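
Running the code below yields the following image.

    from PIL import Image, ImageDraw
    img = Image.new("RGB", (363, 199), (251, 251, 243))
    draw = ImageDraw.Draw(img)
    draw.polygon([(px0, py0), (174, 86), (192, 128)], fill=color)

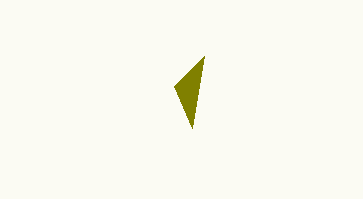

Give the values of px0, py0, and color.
px0 = 204; py0 = 56; color = 'olive'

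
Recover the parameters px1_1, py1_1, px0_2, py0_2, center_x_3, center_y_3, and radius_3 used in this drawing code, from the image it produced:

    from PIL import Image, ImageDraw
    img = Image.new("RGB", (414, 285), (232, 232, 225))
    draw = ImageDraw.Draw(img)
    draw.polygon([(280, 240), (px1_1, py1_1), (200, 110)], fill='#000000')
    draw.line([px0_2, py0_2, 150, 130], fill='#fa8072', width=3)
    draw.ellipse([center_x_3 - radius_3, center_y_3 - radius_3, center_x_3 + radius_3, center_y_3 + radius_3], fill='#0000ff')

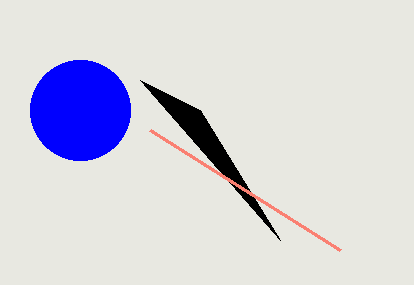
px1_1 = 140; py1_1 = 80; px0_2 = 340; py0_2 = 250; center_x_3 = 80; center_y_3 = 110; radius_3 = 50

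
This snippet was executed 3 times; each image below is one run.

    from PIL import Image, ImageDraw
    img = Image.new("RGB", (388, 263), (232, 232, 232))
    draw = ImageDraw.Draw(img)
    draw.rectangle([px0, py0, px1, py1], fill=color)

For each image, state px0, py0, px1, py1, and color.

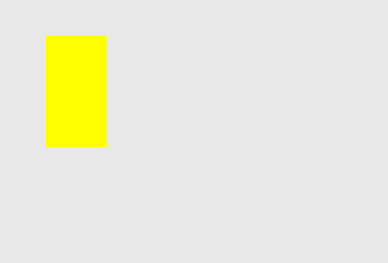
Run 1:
px0 = 46; py0 = 36; px1 = 106; py1 = 146; color = 'yellow'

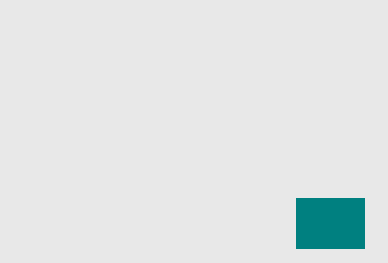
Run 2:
px0 = 296; py0 = 198; px1 = 364; py1 = 248; color = 'teal'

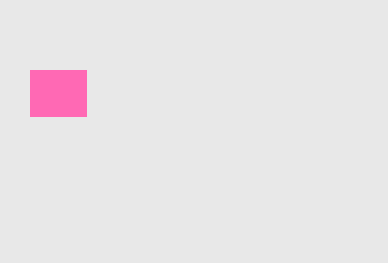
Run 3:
px0 = 30
py0 = 70
px1 = 86
py1 = 116
color = 'hotpink'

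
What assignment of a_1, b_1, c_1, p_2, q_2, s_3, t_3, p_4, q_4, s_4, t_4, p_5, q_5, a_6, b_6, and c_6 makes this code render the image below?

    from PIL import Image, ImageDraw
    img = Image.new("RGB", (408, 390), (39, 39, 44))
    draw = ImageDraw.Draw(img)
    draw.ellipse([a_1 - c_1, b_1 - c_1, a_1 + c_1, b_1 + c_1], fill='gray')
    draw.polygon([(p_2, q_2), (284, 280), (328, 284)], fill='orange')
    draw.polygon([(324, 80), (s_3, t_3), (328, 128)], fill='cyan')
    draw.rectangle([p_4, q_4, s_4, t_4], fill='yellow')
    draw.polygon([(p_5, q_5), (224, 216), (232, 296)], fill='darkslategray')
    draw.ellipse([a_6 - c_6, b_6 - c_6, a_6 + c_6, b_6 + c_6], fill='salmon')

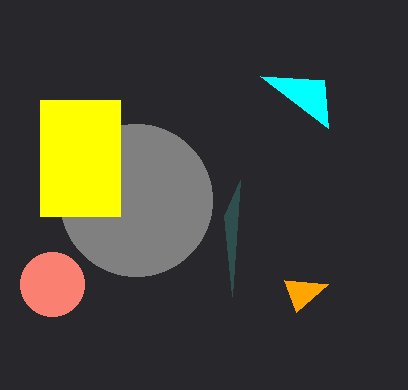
a_1 = 136; b_1 = 200; c_1 = 76; p_2 = 296; q_2 = 312; s_3 = 260; t_3 = 76; p_4 = 40; q_4 = 100; s_4 = 120; t_4 = 216; p_5 = 240; q_5 = 180; a_6 = 52; b_6 = 284; c_6 = 32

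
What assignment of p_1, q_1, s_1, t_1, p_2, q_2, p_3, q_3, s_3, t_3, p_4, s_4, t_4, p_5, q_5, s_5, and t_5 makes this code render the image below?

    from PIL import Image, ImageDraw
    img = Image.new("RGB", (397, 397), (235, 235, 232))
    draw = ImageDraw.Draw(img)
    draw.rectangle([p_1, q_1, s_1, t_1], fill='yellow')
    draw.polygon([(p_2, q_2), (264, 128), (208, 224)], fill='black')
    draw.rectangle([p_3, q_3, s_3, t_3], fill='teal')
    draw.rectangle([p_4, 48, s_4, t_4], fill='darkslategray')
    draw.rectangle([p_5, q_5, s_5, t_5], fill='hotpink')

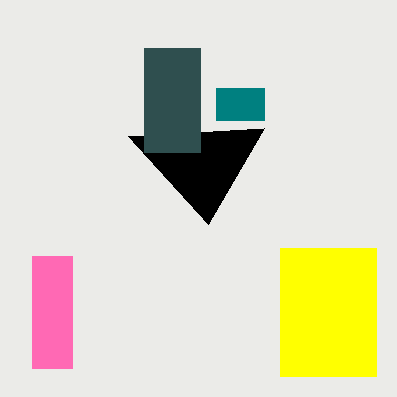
p_1 = 280
q_1 = 248
s_1 = 376
t_1 = 376
p_2 = 128
q_2 = 136
p_3 = 216
q_3 = 88
s_3 = 264
t_3 = 120
p_4 = 144
s_4 = 200
t_4 = 152
p_5 = 32
q_5 = 256
s_5 = 72
t_5 = 368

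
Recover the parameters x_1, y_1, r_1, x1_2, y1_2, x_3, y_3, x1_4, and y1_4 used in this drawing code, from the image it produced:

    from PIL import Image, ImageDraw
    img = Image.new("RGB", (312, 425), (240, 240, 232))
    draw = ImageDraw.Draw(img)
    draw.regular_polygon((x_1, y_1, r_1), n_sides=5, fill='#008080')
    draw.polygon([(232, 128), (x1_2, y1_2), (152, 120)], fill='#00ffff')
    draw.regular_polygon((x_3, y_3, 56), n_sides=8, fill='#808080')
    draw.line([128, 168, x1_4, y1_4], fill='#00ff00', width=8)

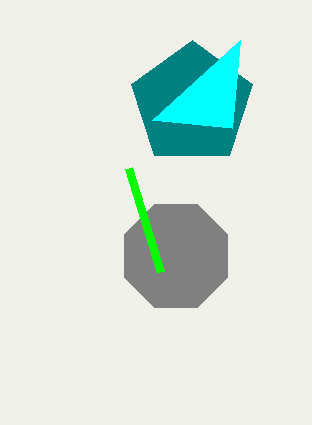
x_1 = 192; y_1 = 104; r_1 = 64; x1_2 = 240; y1_2 = 40; x_3 = 176; y_3 = 256; x1_4 = 160; y1_4 = 272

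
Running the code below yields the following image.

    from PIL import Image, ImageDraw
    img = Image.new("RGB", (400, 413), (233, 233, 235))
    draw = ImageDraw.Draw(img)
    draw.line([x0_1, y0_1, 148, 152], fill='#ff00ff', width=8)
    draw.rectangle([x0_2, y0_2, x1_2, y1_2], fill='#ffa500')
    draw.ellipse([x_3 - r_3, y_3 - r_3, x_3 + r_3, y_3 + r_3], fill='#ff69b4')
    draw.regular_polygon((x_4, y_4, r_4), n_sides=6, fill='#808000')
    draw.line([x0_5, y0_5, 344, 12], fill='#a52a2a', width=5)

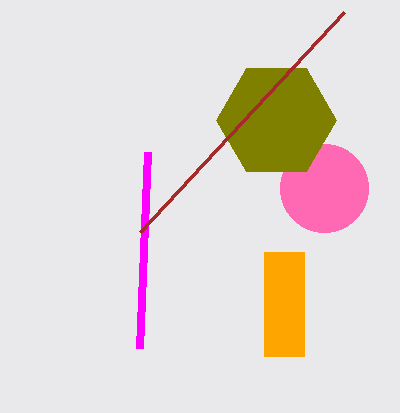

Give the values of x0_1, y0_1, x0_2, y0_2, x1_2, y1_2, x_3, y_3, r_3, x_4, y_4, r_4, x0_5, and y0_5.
x0_1 = 140, y0_1 = 348, x0_2 = 264, y0_2 = 252, x1_2 = 304, y1_2 = 356, x_3 = 324, y_3 = 188, r_3 = 44, x_4 = 276, y_4 = 120, r_4 = 60, x0_5 = 140, y0_5 = 232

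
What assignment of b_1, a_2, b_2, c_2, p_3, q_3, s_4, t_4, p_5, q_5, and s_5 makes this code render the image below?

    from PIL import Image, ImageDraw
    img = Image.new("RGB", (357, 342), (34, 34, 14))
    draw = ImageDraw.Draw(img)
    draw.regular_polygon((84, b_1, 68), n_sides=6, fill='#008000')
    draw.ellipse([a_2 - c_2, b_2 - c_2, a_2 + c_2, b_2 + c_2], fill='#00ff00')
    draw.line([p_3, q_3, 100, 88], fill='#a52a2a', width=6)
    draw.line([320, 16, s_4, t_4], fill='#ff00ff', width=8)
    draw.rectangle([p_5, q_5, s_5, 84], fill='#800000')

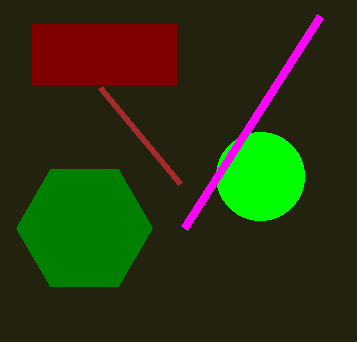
b_1 = 228; a_2 = 260; b_2 = 176; c_2 = 44; p_3 = 180; q_3 = 184; s_4 = 184; t_4 = 228; p_5 = 32; q_5 = 24; s_5 = 176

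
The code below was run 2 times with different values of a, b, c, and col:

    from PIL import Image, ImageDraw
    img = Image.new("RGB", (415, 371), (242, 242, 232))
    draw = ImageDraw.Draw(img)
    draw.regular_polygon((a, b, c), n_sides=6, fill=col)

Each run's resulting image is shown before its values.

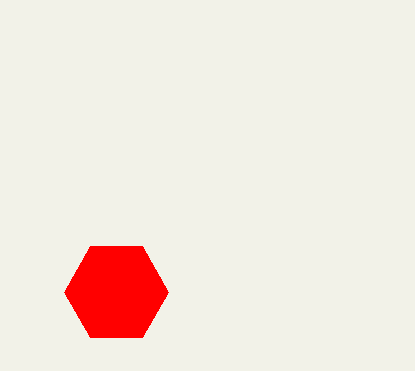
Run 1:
a = 116; b = 292; c = 52; col = 'red'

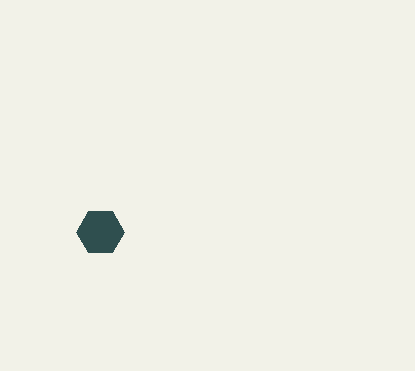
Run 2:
a = 100; b = 232; c = 24; col = 'darkslategray'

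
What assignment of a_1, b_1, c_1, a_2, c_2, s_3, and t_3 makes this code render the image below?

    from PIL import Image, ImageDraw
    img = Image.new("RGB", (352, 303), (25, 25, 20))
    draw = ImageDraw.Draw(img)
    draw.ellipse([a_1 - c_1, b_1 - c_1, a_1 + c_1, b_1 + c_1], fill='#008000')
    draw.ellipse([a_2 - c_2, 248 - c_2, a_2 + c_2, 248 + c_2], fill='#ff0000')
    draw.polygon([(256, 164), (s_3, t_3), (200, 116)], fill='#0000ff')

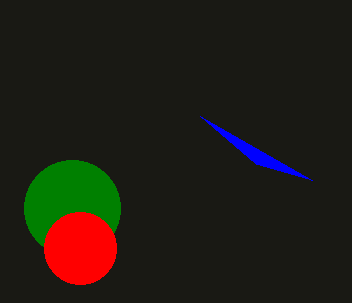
a_1 = 72, b_1 = 208, c_1 = 48, a_2 = 80, c_2 = 36, s_3 = 312, t_3 = 180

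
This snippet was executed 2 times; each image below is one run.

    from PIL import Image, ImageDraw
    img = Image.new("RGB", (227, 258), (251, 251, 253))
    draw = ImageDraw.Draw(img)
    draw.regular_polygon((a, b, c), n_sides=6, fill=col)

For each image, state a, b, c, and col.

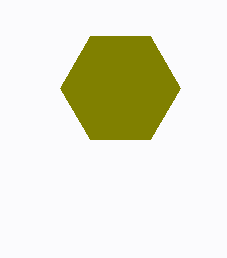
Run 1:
a = 120; b = 88; c = 60; col = 'olive'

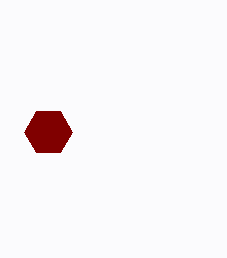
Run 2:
a = 48, b = 132, c = 24, col = 'maroon'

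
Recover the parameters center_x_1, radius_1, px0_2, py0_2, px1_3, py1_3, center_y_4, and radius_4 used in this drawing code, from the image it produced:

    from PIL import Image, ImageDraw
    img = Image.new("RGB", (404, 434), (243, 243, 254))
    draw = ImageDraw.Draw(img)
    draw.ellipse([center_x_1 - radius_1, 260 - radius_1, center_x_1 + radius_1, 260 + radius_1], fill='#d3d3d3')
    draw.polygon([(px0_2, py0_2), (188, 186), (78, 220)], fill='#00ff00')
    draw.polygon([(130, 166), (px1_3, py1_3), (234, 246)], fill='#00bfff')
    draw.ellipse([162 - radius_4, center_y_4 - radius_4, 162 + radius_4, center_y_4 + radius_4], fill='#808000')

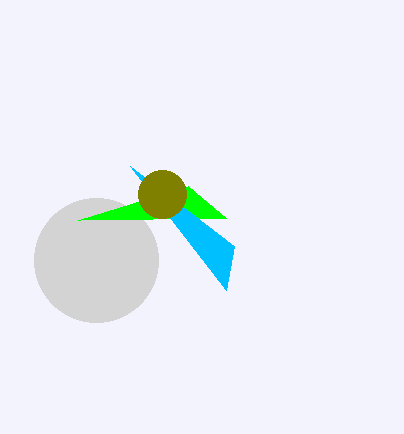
center_x_1 = 96
radius_1 = 62
px0_2 = 226
py0_2 = 218
px1_3 = 226
py1_3 = 290
center_y_4 = 194
radius_4 = 24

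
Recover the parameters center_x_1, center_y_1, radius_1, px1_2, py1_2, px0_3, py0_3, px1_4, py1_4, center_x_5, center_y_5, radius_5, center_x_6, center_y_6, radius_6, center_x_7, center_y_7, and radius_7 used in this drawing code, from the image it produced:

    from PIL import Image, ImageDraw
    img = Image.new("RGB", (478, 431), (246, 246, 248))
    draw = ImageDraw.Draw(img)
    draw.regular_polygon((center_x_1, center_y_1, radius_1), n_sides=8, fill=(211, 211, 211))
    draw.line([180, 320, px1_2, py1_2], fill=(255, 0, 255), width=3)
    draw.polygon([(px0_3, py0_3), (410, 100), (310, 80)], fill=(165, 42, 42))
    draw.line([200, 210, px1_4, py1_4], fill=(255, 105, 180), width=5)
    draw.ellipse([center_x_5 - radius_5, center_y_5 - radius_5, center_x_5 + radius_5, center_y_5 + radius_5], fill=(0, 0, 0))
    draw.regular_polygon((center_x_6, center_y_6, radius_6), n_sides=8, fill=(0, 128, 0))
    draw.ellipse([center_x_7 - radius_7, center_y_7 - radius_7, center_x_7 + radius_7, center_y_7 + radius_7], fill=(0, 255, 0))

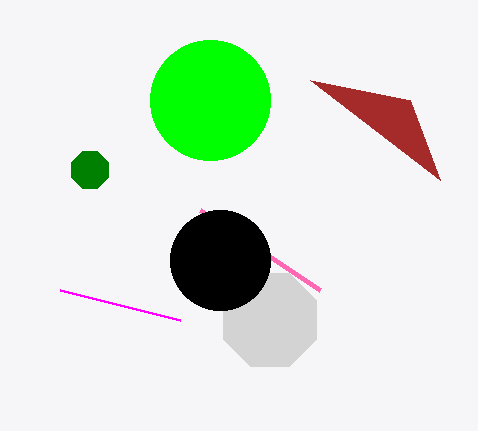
center_x_1 = 270; center_y_1 = 320; radius_1 = 50; px1_2 = 60; py1_2 = 290; px0_3 = 440; py0_3 = 180; px1_4 = 320; py1_4 = 290; center_x_5 = 220; center_y_5 = 260; radius_5 = 50; center_x_6 = 90; center_y_6 = 170; radius_6 = 20; center_x_7 = 210; center_y_7 = 100; radius_7 = 60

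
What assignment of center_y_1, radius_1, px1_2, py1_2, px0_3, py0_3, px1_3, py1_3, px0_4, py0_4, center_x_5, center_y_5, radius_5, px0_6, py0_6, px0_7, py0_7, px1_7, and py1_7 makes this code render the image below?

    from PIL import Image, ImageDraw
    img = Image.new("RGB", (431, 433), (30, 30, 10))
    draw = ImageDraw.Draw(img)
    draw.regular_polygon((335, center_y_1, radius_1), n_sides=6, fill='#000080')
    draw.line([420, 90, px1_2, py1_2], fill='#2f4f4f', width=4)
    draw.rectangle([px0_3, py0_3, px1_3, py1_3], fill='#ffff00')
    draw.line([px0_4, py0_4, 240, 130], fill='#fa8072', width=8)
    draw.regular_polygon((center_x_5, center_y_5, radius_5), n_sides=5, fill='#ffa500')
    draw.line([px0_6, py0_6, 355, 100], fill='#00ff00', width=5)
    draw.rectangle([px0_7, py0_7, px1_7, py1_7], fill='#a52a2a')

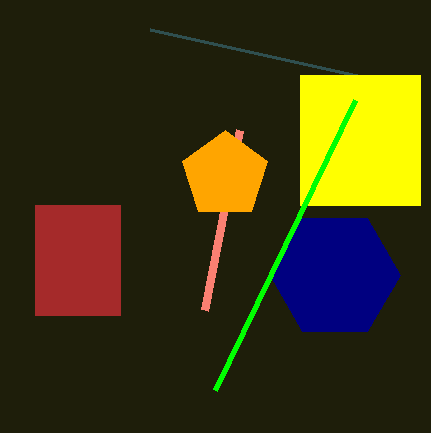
center_y_1 = 275; radius_1 = 65; px1_2 = 150; py1_2 = 30; px0_3 = 300; py0_3 = 75; px1_3 = 420; py1_3 = 205; px0_4 = 205; py0_4 = 310; center_x_5 = 225; center_y_5 = 175; radius_5 = 45; px0_6 = 215; py0_6 = 390; px0_7 = 35; py0_7 = 205; px1_7 = 120; py1_7 = 315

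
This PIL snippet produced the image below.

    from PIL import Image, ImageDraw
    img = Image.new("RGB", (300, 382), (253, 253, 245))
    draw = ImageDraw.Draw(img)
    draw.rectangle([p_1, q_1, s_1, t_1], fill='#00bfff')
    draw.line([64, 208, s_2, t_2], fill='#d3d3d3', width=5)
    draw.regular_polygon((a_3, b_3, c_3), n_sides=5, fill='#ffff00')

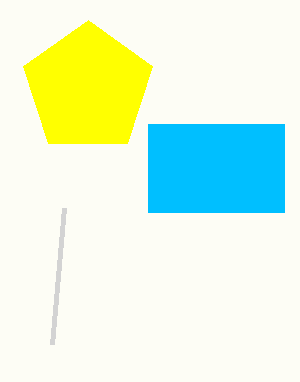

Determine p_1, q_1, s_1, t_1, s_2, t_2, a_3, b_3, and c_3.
p_1 = 148; q_1 = 124; s_1 = 284; t_1 = 212; s_2 = 52; t_2 = 344; a_3 = 88; b_3 = 88; c_3 = 68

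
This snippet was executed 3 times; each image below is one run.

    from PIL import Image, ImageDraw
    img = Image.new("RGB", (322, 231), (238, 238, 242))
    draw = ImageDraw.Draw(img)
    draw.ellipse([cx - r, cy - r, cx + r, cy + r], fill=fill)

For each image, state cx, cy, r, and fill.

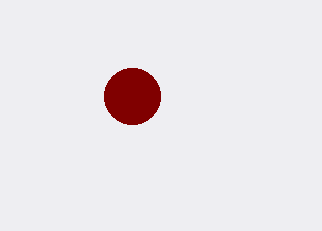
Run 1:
cx = 132; cy = 96; r = 28; fill = 'maroon'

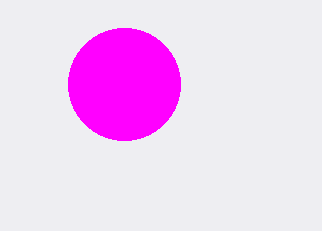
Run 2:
cx = 124
cy = 84
r = 56
fill = 'magenta'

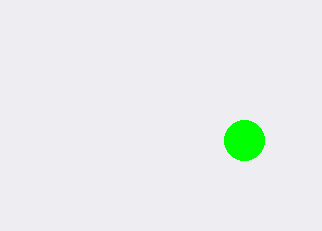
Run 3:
cx = 244, cy = 140, r = 20, fill = 'lime'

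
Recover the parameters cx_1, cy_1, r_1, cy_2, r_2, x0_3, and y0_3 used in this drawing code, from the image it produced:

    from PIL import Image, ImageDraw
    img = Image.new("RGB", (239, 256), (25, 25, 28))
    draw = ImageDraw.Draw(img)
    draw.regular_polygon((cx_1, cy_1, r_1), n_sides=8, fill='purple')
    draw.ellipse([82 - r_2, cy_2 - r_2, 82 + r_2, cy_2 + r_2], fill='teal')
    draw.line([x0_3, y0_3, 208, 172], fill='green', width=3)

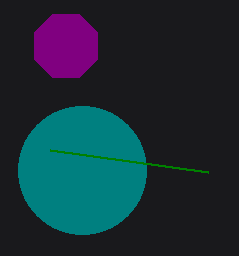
cx_1 = 66; cy_1 = 46; r_1 = 34; cy_2 = 170; r_2 = 64; x0_3 = 50; y0_3 = 150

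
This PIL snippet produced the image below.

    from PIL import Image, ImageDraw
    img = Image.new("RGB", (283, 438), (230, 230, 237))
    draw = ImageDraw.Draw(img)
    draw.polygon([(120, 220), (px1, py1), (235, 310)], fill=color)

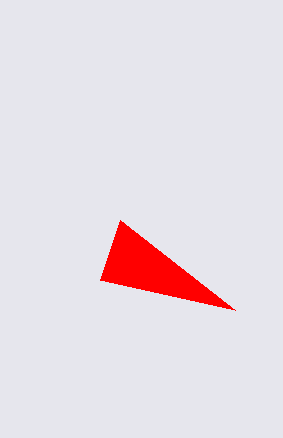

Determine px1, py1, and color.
px1 = 100; py1 = 280; color = 'red'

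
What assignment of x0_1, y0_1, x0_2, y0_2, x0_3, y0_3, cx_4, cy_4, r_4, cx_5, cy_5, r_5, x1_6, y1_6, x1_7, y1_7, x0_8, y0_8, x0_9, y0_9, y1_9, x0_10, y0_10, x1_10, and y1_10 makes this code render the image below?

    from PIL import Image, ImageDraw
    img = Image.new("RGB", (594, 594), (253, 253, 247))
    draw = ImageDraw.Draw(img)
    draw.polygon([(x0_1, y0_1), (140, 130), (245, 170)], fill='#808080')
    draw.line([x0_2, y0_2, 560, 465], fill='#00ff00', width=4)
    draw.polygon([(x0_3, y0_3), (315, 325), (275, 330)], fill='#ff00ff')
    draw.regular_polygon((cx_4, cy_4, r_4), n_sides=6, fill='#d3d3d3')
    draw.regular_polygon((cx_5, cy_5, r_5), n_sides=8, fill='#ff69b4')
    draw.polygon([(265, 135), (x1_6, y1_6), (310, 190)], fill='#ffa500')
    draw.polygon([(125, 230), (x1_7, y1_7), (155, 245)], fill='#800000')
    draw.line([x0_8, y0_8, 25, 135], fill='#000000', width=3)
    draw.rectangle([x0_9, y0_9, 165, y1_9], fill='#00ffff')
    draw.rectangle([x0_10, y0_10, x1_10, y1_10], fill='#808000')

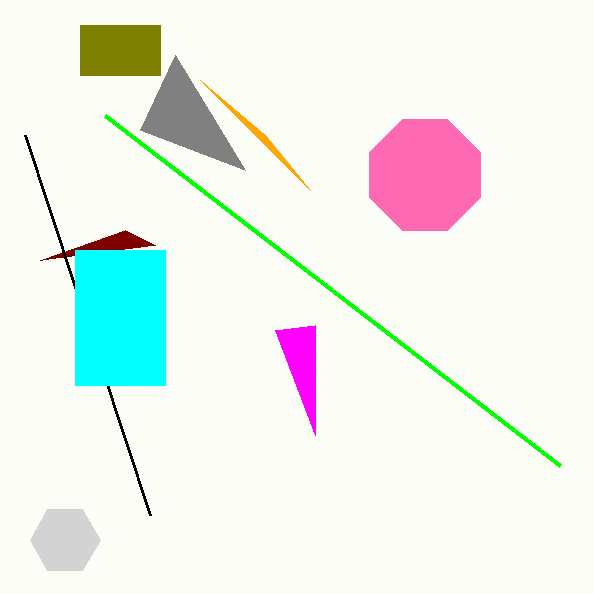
x0_1 = 175, y0_1 = 55, x0_2 = 105, y0_2 = 115, x0_3 = 315, y0_3 = 435, cx_4 = 65, cy_4 = 540, r_4 = 35, cx_5 = 425, cy_5 = 175, r_5 = 60, x1_6 = 200, y1_6 = 80, x1_7 = 40, y1_7 = 260, x0_8 = 150, y0_8 = 515, x0_9 = 75, y0_9 = 250, y1_9 = 385, x0_10 = 80, y0_10 = 25, x1_10 = 160, y1_10 = 75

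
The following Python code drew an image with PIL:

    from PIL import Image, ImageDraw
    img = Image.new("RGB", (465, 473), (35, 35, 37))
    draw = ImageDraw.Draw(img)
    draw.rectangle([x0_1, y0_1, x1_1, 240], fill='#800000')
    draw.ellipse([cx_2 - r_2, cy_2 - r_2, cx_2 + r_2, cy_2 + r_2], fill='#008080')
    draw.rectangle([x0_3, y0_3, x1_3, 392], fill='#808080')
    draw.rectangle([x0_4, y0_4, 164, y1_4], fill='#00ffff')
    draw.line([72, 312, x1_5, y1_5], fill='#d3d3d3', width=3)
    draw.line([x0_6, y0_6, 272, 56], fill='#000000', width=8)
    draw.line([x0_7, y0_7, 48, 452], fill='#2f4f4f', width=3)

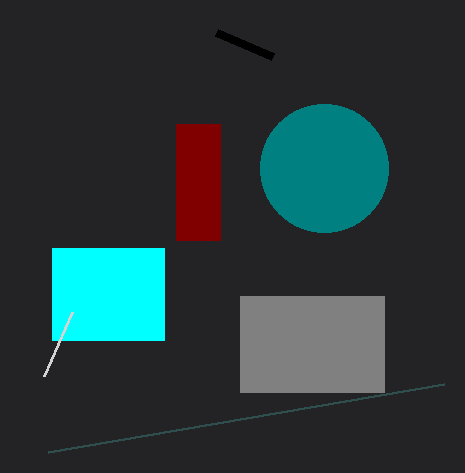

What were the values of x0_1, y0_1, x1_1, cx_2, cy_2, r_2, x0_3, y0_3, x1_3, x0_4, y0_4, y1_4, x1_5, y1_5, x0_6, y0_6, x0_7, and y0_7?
x0_1 = 176; y0_1 = 124; x1_1 = 220; cx_2 = 324; cy_2 = 168; r_2 = 64; x0_3 = 240; y0_3 = 296; x1_3 = 384; x0_4 = 52; y0_4 = 248; y1_4 = 340; x1_5 = 44; y1_5 = 376; x0_6 = 216; y0_6 = 32; x0_7 = 444; y0_7 = 384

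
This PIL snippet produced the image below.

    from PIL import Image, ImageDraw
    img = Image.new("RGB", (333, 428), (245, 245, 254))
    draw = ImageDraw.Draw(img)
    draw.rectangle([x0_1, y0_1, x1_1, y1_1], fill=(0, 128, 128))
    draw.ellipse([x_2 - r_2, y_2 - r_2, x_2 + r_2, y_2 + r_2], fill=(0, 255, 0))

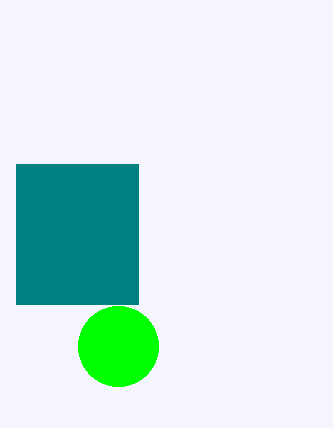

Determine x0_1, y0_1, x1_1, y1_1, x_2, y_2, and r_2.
x0_1 = 16, y0_1 = 164, x1_1 = 138, y1_1 = 304, x_2 = 118, y_2 = 346, r_2 = 40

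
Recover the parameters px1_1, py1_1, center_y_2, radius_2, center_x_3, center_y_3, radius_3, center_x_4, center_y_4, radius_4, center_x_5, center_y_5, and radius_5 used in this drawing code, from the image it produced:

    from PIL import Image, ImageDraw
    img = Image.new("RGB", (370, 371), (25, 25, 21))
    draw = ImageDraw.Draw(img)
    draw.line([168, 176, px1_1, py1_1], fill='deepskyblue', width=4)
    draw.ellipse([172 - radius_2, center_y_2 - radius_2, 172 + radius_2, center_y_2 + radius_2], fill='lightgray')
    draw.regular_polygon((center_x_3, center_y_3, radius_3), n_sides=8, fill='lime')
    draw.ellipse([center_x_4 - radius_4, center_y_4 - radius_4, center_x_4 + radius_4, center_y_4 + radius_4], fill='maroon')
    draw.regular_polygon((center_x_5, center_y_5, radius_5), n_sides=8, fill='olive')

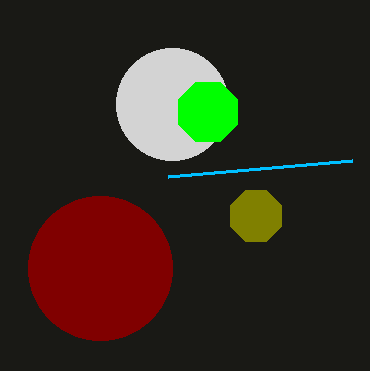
px1_1 = 352, py1_1 = 160, center_y_2 = 104, radius_2 = 56, center_x_3 = 208, center_y_3 = 112, radius_3 = 32, center_x_4 = 100, center_y_4 = 268, radius_4 = 72, center_x_5 = 256, center_y_5 = 216, radius_5 = 28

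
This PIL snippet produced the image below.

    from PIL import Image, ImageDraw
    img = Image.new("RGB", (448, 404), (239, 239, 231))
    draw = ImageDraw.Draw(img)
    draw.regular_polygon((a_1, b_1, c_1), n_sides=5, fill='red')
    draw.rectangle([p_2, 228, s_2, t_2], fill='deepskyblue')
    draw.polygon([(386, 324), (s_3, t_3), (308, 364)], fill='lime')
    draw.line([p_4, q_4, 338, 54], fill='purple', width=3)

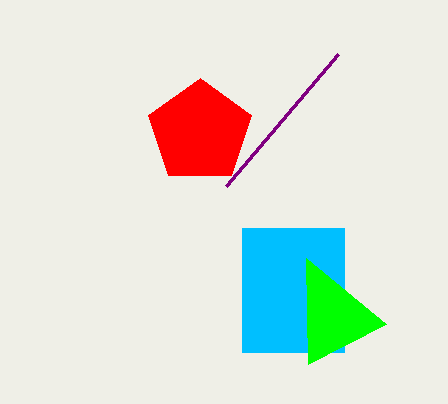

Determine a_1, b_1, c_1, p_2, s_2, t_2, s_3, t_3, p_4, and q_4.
a_1 = 200; b_1 = 132; c_1 = 54; p_2 = 242; s_2 = 344; t_2 = 352; s_3 = 306; t_3 = 258; p_4 = 226; q_4 = 186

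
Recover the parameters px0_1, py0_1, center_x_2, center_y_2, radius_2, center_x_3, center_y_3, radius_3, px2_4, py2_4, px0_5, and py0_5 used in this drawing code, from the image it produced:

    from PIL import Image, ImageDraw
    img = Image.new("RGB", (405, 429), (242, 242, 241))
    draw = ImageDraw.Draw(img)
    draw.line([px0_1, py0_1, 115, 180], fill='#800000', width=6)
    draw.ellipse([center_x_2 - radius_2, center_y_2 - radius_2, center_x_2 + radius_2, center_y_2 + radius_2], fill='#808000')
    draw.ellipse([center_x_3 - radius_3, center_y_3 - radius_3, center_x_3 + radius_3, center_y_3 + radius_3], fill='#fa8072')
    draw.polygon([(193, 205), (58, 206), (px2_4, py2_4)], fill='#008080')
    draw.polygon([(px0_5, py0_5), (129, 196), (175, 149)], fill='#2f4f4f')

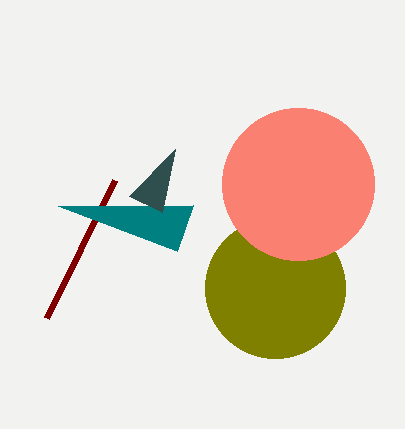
px0_1 = 47; py0_1 = 318; center_x_2 = 275; center_y_2 = 288; radius_2 = 70; center_x_3 = 298; center_y_3 = 184; radius_3 = 76; px2_4 = 177; py2_4 = 251; px0_5 = 162; py0_5 = 212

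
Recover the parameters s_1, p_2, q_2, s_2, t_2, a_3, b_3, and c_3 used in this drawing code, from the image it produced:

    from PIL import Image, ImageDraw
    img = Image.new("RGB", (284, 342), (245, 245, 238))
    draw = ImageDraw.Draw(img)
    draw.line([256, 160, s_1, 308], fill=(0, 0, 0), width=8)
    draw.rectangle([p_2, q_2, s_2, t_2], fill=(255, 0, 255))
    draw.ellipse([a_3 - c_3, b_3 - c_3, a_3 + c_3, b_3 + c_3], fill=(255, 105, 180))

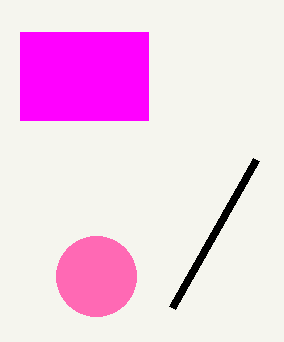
s_1 = 172
p_2 = 20
q_2 = 32
s_2 = 148
t_2 = 120
a_3 = 96
b_3 = 276
c_3 = 40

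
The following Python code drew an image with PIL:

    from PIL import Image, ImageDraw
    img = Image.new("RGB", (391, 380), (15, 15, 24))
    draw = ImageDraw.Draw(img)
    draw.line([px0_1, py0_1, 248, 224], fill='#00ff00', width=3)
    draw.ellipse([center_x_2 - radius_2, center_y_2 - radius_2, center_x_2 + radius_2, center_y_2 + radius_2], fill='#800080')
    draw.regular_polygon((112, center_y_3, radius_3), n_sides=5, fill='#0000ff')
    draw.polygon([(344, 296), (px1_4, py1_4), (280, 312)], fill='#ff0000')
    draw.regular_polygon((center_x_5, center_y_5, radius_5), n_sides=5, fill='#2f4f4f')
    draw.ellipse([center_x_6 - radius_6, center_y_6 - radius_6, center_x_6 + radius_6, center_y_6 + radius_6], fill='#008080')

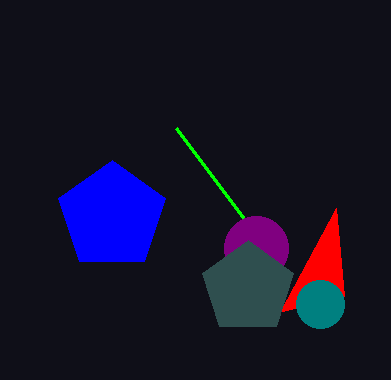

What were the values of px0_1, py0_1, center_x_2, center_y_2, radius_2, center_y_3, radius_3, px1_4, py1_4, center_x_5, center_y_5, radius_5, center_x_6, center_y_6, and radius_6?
px0_1 = 176, py0_1 = 128, center_x_2 = 256, center_y_2 = 248, radius_2 = 32, center_y_3 = 216, radius_3 = 56, px1_4 = 336, py1_4 = 208, center_x_5 = 248, center_y_5 = 288, radius_5 = 48, center_x_6 = 320, center_y_6 = 304, radius_6 = 24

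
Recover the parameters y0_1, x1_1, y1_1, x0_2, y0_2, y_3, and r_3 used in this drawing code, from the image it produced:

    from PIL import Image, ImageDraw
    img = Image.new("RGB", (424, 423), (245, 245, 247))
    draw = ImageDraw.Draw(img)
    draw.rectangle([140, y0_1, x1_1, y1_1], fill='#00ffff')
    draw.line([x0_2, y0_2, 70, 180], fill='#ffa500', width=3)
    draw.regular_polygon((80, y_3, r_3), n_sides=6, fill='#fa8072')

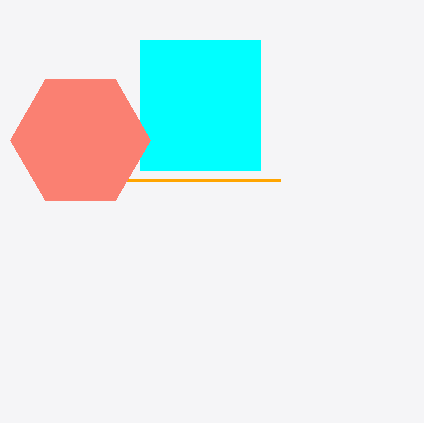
y0_1 = 40, x1_1 = 260, y1_1 = 170, x0_2 = 280, y0_2 = 180, y_3 = 140, r_3 = 70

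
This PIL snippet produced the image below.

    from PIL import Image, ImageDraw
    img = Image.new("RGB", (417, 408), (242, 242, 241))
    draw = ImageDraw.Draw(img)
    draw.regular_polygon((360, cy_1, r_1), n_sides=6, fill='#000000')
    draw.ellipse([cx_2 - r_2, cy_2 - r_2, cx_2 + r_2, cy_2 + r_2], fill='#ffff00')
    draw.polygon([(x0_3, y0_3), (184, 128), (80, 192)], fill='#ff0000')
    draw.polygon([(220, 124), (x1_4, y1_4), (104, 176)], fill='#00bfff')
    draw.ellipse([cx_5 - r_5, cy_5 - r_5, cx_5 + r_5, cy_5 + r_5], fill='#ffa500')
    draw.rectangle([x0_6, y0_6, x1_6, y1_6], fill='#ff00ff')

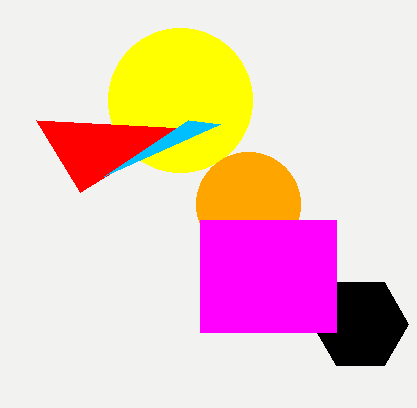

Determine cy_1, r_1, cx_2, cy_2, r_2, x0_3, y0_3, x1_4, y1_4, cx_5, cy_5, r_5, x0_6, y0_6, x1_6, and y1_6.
cy_1 = 324; r_1 = 48; cx_2 = 180; cy_2 = 100; r_2 = 72; x0_3 = 36; y0_3 = 120; x1_4 = 188; y1_4 = 120; cx_5 = 248; cy_5 = 204; r_5 = 52; x0_6 = 200; y0_6 = 220; x1_6 = 336; y1_6 = 332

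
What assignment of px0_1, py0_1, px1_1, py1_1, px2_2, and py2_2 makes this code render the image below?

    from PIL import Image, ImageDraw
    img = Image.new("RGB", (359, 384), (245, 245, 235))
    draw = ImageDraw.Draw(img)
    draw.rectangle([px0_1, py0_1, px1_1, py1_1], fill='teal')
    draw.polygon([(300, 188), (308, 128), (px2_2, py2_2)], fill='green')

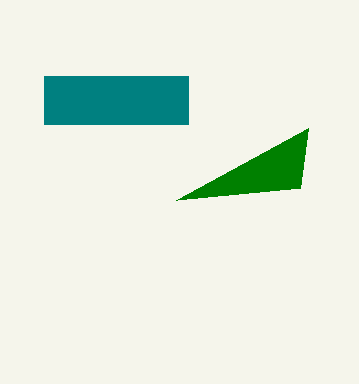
px0_1 = 44
py0_1 = 76
px1_1 = 188
py1_1 = 124
px2_2 = 176
py2_2 = 200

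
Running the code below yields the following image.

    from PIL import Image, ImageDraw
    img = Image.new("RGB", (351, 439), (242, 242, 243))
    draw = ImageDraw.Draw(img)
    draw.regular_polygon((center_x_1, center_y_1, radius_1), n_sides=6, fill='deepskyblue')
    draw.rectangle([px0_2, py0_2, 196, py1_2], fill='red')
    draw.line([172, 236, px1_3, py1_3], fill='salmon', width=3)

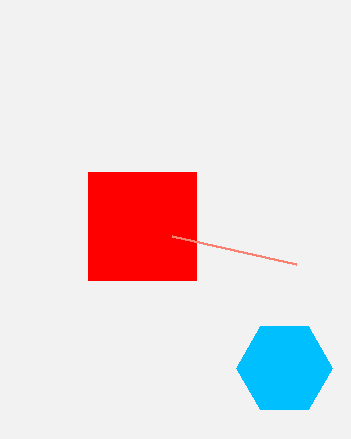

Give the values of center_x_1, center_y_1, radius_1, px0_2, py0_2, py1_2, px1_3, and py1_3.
center_x_1 = 284
center_y_1 = 368
radius_1 = 48
px0_2 = 88
py0_2 = 172
py1_2 = 280
px1_3 = 296
py1_3 = 264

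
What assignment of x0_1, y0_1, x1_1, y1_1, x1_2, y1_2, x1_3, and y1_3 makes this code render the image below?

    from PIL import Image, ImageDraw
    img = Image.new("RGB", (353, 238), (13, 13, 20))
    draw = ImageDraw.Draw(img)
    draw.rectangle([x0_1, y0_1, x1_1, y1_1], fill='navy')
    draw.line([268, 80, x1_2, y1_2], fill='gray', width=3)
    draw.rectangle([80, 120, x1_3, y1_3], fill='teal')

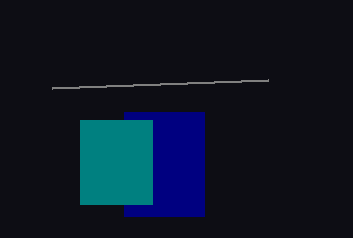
x0_1 = 124, y0_1 = 112, x1_1 = 204, y1_1 = 216, x1_2 = 52, y1_2 = 88, x1_3 = 152, y1_3 = 204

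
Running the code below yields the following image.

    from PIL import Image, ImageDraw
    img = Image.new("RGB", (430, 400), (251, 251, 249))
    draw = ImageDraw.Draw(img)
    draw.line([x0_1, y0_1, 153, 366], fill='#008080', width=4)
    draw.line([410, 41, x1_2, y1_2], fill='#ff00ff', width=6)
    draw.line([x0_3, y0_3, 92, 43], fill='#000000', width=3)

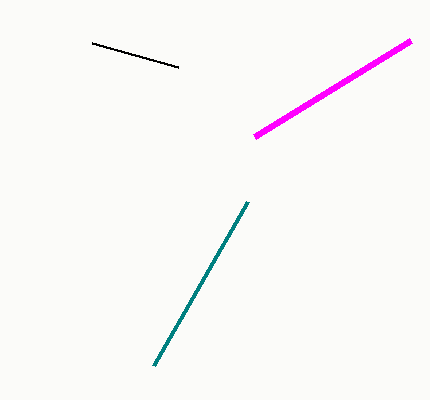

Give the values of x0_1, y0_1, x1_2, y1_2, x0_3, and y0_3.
x0_1 = 247
y0_1 = 202
x1_2 = 254
y1_2 = 137
x0_3 = 178
y0_3 = 67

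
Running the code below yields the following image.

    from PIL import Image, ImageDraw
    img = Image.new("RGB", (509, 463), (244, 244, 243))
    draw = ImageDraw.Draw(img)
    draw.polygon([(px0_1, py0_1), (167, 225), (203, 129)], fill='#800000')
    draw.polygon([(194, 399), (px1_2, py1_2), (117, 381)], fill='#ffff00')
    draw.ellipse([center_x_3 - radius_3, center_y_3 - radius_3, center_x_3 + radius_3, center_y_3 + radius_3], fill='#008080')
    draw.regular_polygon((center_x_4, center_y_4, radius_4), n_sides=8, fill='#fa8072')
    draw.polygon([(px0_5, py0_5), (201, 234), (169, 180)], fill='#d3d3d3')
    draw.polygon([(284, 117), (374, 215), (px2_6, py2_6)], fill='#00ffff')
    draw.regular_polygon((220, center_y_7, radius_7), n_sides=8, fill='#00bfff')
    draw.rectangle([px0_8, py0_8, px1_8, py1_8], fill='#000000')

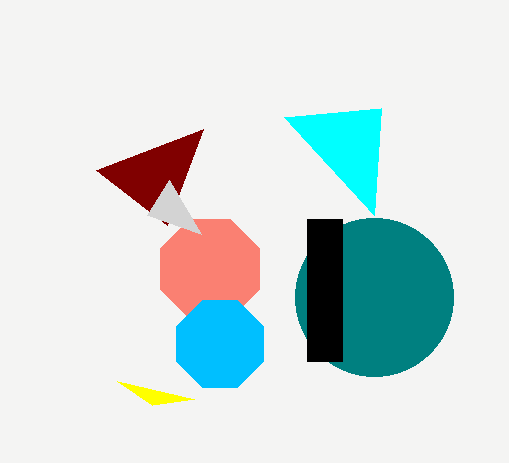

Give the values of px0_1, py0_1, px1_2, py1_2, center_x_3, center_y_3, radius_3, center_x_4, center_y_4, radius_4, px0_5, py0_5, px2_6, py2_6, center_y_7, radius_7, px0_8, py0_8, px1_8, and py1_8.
px0_1 = 96
py0_1 = 170
px1_2 = 152
py1_2 = 405
center_x_3 = 374
center_y_3 = 297
radius_3 = 79
center_x_4 = 210
center_y_4 = 269
radius_4 = 54
px0_5 = 147
py0_5 = 215
px2_6 = 381
py2_6 = 108
center_y_7 = 344
radius_7 = 47
px0_8 = 307
py0_8 = 219
px1_8 = 342
py1_8 = 361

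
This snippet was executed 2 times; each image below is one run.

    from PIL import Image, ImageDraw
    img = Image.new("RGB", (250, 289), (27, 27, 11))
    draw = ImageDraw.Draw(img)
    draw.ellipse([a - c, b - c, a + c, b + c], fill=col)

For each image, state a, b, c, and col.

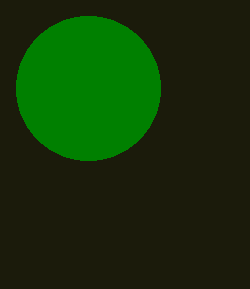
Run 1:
a = 88, b = 88, c = 72, col = 'green'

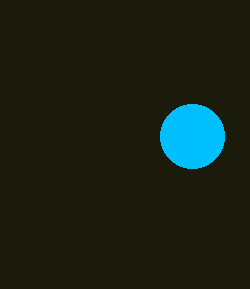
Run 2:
a = 192
b = 136
c = 32
col = 'deepskyblue'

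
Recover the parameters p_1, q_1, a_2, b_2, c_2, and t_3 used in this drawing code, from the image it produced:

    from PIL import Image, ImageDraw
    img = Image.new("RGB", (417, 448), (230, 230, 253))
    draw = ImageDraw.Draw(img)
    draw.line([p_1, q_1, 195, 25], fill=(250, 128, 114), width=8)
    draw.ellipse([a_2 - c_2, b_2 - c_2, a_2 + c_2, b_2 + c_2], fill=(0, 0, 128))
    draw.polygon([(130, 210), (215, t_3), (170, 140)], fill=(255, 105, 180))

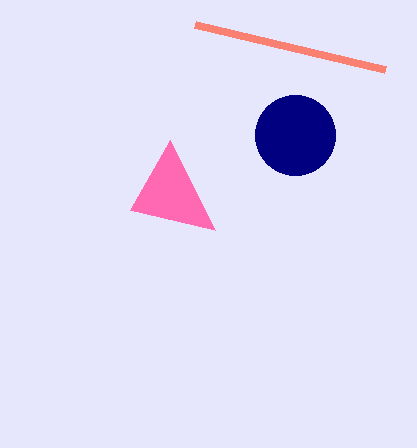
p_1 = 385
q_1 = 70
a_2 = 295
b_2 = 135
c_2 = 40
t_3 = 230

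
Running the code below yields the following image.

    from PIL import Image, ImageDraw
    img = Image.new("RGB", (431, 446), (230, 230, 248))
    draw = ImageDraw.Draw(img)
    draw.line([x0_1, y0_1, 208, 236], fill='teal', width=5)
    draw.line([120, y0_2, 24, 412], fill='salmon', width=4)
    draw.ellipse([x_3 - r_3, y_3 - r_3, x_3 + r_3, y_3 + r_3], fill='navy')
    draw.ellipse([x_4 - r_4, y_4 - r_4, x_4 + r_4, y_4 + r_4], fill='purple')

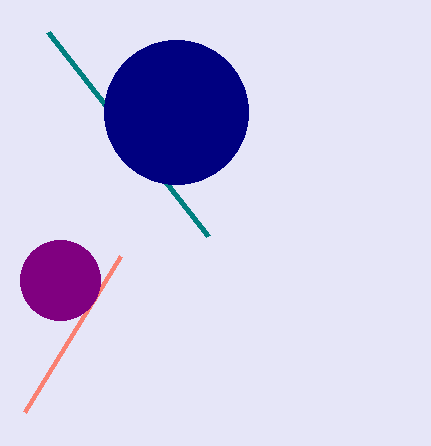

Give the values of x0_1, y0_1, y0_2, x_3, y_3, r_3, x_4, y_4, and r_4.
x0_1 = 48
y0_1 = 32
y0_2 = 256
x_3 = 176
y_3 = 112
r_3 = 72
x_4 = 60
y_4 = 280
r_4 = 40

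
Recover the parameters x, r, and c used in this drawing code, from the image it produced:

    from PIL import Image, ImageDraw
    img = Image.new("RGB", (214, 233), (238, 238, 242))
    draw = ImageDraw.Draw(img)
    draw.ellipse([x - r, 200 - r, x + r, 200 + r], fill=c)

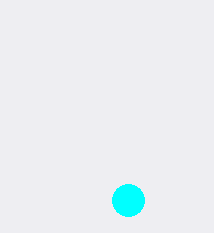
x = 128; r = 16; c = 'cyan'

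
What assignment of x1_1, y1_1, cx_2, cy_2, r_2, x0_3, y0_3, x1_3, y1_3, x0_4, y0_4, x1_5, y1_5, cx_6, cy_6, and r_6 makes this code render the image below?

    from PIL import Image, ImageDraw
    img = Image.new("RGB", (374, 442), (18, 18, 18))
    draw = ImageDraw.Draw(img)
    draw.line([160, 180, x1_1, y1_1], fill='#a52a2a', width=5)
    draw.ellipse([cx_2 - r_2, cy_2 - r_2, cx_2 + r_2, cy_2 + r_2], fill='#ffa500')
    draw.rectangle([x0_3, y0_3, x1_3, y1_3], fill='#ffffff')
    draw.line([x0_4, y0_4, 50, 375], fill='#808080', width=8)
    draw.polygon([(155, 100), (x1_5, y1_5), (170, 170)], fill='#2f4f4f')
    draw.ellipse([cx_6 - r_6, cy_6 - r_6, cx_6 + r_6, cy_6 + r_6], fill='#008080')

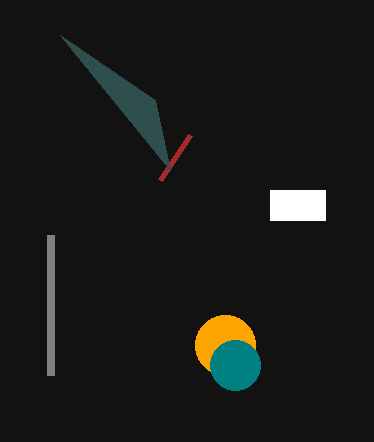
x1_1 = 190; y1_1 = 135; cx_2 = 225; cy_2 = 345; r_2 = 30; x0_3 = 270; y0_3 = 190; x1_3 = 325; y1_3 = 220; x0_4 = 50; y0_4 = 235; x1_5 = 60; y1_5 = 35; cx_6 = 235; cy_6 = 365; r_6 = 25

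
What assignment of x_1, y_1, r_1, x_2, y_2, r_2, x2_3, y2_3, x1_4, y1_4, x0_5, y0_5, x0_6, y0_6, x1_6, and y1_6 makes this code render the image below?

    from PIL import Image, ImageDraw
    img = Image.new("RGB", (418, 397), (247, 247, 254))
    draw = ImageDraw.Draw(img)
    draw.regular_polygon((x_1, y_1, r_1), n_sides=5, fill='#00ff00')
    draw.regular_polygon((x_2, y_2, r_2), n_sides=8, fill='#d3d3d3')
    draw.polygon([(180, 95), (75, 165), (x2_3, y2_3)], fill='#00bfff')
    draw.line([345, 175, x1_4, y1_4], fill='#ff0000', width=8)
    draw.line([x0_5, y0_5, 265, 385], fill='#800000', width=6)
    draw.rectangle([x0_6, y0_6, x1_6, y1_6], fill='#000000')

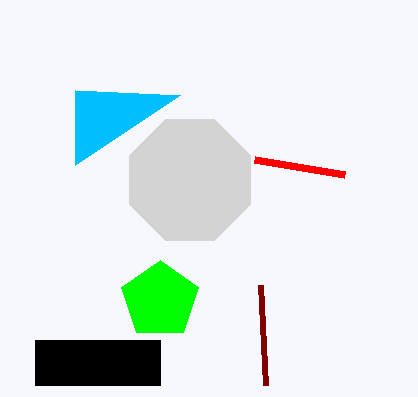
x_1 = 160, y_1 = 300, r_1 = 40, x_2 = 190, y_2 = 180, r_2 = 65, x2_3 = 75, y2_3 = 90, x1_4 = 255, y1_4 = 160, x0_5 = 260, y0_5 = 285, x0_6 = 35, y0_6 = 340, x1_6 = 160, y1_6 = 385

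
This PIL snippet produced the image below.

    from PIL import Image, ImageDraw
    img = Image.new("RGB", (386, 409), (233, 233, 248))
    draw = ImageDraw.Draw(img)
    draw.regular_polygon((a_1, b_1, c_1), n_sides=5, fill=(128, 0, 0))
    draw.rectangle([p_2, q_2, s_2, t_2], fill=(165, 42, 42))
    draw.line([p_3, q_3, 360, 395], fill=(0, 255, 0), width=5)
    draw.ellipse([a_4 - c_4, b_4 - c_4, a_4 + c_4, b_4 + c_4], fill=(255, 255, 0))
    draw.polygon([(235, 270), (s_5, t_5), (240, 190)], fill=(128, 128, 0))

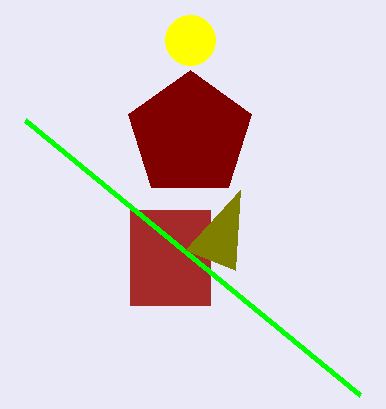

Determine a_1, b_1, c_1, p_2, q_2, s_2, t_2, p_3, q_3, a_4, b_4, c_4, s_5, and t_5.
a_1 = 190, b_1 = 135, c_1 = 65, p_2 = 130, q_2 = 210, s_2 = 210, t_2 = 305, p_3 = 25, q_3 = 120, a_4 = 190, b_4 = 40, c_4 = 25, s_5 = 185, t_5 = 250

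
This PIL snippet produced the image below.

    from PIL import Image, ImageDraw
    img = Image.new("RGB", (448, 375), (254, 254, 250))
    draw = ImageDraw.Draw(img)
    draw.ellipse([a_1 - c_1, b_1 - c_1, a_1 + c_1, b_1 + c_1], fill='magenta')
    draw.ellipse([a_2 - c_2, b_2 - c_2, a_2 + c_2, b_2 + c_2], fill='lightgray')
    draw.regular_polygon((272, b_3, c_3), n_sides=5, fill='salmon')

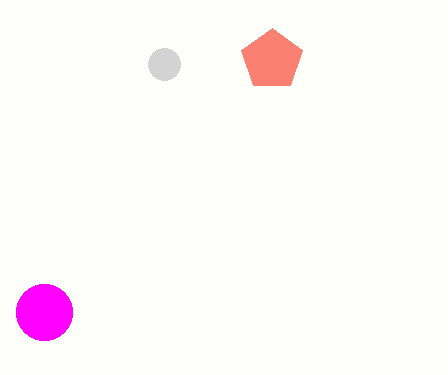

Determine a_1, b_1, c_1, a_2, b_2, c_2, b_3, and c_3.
a_1 = 44, b_1 = 312, c_1 = 28, a_2 = 164, b_2 = 64, c_2 = 16, b_3 = 60, c_3 = 32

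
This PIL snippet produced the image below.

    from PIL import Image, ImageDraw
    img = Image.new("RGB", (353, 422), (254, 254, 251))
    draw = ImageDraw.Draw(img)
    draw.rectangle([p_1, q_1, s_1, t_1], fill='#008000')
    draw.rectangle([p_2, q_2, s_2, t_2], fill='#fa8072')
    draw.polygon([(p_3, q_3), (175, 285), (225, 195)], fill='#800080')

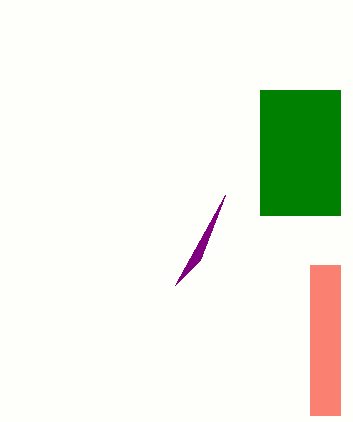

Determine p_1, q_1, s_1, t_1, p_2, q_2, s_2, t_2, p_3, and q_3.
p_1 = 260
q_1 = 90
s_1 = 340
t_1 = 215
p_2 = 310
q_2 = 265
s_2 = 340
t_2 = 415
p_3 = 200
q_3 = 260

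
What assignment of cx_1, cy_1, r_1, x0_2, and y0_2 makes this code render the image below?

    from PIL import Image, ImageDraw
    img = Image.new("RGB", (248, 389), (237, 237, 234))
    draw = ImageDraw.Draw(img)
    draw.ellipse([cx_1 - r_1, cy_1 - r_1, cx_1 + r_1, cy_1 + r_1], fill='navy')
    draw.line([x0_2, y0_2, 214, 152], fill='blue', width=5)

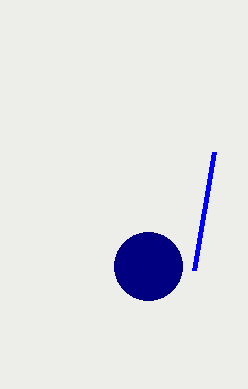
cx_1 = 148; cy_1 = 266; r_1 = 34; x0_2 = 194; y0_2 = 270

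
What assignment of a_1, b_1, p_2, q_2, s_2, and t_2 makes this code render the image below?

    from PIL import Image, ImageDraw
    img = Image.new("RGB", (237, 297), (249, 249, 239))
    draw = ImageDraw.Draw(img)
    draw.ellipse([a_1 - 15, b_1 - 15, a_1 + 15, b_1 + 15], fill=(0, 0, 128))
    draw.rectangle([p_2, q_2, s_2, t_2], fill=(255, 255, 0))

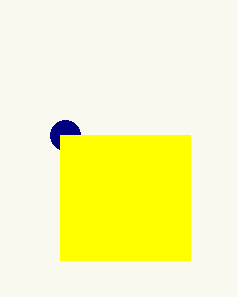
a_1 = 65, b_1 = 135, p_2 = 60, q_2 = 135, s_2 = 190, t_2 = 260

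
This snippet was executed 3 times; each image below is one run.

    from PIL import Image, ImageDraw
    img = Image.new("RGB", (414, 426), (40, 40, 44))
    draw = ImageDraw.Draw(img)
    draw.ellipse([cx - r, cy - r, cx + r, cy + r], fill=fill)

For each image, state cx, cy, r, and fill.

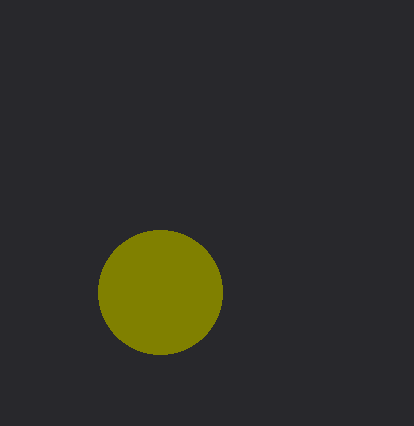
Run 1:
cx = 160; cy = 292; r = 62; fill = 'olive'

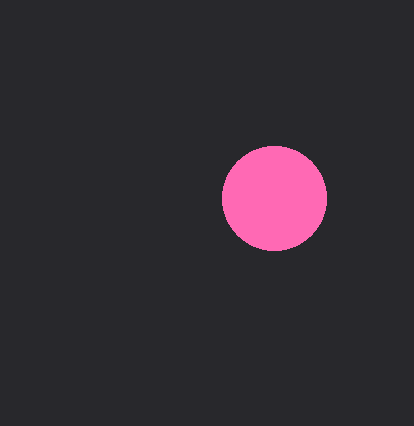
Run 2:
cx = 274, cy = 198, r = 52, fill = 'hotpink'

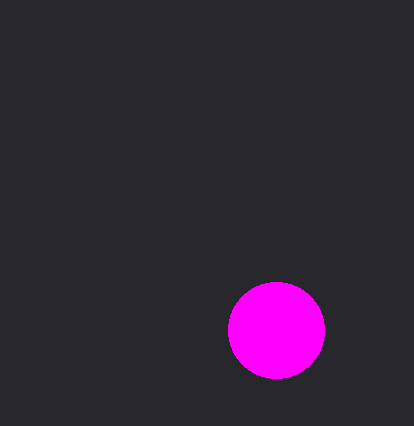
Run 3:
cx = 276
cy = 330
r = 48
fill = 'magenta'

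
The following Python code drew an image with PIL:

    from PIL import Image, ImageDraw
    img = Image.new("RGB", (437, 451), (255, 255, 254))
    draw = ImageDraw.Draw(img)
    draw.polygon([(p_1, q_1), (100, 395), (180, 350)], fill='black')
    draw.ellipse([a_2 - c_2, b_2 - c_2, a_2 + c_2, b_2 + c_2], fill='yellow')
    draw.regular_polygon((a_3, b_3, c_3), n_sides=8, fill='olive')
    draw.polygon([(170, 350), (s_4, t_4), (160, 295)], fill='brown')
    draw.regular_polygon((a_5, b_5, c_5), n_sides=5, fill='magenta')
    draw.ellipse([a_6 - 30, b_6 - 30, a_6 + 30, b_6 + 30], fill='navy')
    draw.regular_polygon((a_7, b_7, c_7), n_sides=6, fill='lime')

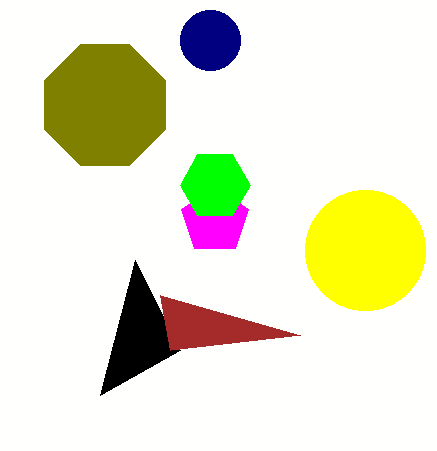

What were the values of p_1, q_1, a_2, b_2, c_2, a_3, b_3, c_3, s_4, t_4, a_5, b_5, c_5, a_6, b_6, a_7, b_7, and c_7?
p_1 = 135, q_1 = 260, a_2 = 365, b_2 = 250, c_2 = 60, a_3 = 105, b_3 = 105, c_3 = 65, s_4 = 300, t_4 = 335, a_5 = 215, b_5 = 220, c_5 = 35, a_6 = 210, b_6 = 40, a_7 = 215, b_7 = 185, c_7 = 35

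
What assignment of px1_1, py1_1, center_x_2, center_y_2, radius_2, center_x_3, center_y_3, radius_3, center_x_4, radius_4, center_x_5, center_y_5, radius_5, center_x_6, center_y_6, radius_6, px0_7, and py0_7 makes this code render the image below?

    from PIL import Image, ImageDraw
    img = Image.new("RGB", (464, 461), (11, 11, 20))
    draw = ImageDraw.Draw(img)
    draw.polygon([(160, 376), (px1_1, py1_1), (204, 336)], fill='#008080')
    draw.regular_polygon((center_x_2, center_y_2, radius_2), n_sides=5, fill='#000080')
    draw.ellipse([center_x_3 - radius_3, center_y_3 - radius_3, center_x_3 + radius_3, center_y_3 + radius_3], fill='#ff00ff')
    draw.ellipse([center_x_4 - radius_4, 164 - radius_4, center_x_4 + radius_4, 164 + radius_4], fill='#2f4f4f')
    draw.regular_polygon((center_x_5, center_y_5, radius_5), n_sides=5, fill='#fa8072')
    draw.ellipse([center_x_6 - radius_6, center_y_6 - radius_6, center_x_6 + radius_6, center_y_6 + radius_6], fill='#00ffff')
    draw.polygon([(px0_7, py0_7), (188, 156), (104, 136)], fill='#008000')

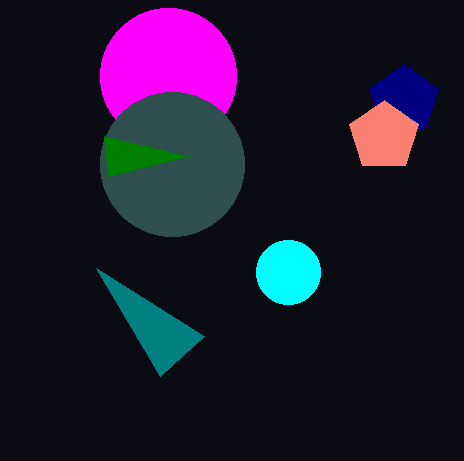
px1_1 = 96; py1_1 = 268; center_x_2 = 404; center_y_2 = 100; radius_2 = 36; center_x_3 = 168; center_y_3 = 76; radius_3 = 68; center_x_4 = 172; radius_4 = 72; center_x_5 = 384; center_y_5 = 136; radius_5 = 36; center_x_6 = 288; center_y_6 = 272; radius_6 = 32; px0_7 = 108; py0_7 = 176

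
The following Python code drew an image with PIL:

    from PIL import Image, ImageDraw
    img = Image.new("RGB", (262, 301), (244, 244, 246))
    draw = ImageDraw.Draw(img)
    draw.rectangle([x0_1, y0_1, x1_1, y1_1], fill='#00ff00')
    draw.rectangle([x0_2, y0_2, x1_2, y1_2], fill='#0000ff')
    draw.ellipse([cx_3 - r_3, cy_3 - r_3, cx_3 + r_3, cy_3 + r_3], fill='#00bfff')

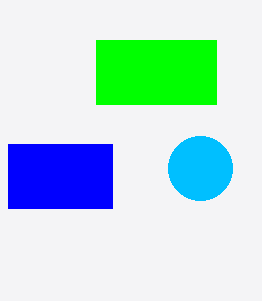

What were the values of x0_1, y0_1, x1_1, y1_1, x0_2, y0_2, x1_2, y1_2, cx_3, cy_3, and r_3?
x0_1 = 96
y0_1 = 40
x1_1 = 216
y1_1 = 104
x0_2 = 8
y0_2 = 144
x1_2 = 112
y1_2 = 208
cx_3 = 200
cy_3 = 168
r_3 = 32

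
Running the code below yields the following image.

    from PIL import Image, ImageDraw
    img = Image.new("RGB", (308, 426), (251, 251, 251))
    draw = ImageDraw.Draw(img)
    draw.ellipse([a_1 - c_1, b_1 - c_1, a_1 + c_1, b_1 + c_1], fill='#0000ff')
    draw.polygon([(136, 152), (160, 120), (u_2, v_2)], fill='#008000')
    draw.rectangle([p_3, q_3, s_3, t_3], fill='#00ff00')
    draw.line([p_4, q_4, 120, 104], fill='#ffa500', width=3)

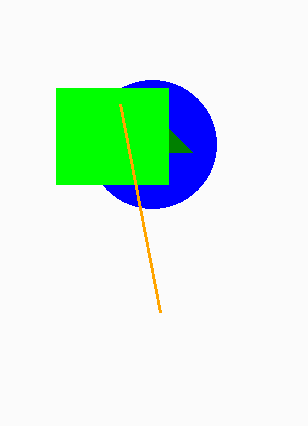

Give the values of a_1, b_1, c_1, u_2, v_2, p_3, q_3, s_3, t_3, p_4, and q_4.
a_1 = 152; b_1 = 144; c_1 = 64; u_2 = 192; v_2 = 152; p_3 = 56; q_3 = 88; s_3 = 168; t_3 = 184; p_4 = 160; q_4 = 312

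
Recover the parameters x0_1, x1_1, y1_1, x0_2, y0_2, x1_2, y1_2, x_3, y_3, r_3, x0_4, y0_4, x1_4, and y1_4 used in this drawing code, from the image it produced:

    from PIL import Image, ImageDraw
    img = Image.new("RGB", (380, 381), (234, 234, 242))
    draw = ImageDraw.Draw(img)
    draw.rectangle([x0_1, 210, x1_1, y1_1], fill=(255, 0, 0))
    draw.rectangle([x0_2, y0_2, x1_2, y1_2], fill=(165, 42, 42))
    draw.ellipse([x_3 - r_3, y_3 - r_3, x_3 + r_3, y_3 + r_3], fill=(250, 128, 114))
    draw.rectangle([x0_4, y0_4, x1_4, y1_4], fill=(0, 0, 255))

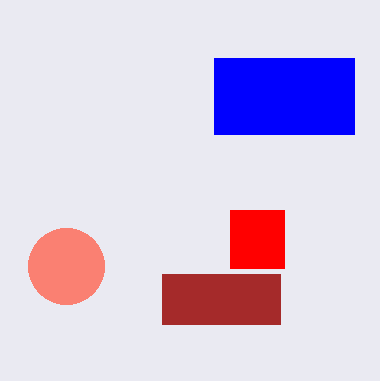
x0_1 = 230; x1_1 = 284; y1_1 = 268; x0_2 = 162; y0_2 = 274; x1_2 = 280; y1_2 = 324; x_3 = 66; y_3 = 266; r_3 = 38; x0_4 = 214; y0_4 = 58; x1_4 = 354; y1_4 = 134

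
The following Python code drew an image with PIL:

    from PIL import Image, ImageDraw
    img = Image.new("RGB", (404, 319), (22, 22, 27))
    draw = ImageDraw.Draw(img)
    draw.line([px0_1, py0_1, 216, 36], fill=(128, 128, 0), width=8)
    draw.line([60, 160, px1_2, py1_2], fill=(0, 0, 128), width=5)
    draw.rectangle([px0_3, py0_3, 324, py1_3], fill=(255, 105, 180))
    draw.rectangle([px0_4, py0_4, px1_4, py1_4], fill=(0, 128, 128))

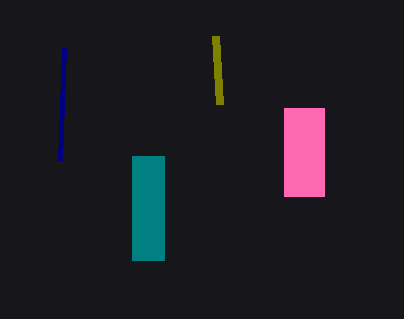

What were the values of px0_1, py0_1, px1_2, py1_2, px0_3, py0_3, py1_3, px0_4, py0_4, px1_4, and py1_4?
px0_1 = 220; py0_1 = 104; px1_2 = 64; py1_2 = 48; px0_3 = 284; py0_3 = 108; py1_3 = 196; px0_4 = 132; py0_4 = 156; px1_4 = 164; py1_4 = 260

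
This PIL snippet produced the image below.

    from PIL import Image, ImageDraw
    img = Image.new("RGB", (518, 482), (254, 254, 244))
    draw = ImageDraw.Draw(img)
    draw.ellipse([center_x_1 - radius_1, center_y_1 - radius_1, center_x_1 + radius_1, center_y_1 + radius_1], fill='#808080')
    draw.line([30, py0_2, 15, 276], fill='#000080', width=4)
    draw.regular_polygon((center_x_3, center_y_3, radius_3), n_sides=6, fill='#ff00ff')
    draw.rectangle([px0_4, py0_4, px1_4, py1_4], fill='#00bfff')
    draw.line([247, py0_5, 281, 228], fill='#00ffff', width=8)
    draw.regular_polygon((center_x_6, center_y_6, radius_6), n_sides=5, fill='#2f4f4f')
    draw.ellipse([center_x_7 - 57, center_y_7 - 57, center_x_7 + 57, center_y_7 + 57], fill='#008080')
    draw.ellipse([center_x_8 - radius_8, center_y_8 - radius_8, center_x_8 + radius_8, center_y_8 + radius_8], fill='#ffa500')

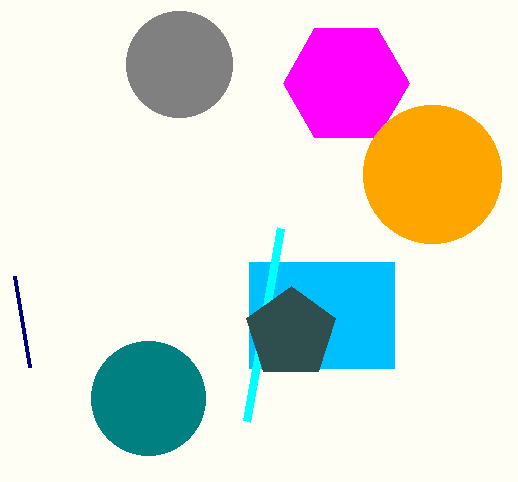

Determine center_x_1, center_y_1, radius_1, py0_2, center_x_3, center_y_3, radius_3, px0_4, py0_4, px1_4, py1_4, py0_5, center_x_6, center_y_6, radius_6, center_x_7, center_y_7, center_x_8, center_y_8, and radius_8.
center_x_1 = 179
center_y_1 = 64
radius_1 = 53
py0_2 = 367
center_x_3 = 346
center_y_3 = 83
radius_3 = 63
px0_4 = 249
py0_4 = 262
px1_4 = 394
py1_4 = 368
py0_5 = 421
center_x_6 = 291
center_y_6 = 333
radius_6 = 47
center_x_7 = 148
center_y_7 = 398
center_x_8 = 432
center_y_8 = 174
radius_8 = 69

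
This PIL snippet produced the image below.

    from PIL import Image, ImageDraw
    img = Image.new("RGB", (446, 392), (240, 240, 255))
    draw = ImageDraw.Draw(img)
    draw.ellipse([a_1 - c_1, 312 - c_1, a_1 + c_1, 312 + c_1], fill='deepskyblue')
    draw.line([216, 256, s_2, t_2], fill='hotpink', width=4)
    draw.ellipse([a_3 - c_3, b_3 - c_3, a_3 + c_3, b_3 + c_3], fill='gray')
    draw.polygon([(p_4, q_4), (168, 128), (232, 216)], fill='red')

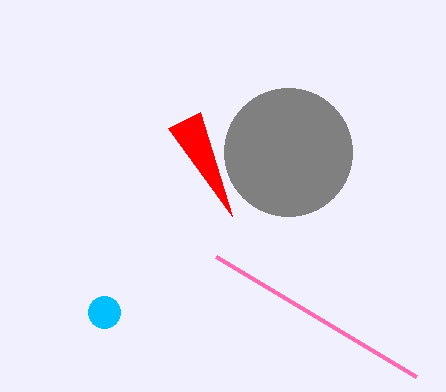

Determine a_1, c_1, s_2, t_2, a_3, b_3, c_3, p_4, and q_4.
a_1 = 104
c_1 = 16
s_2 = 416
t_2 = 376
a_3 = 288
b_3 = 152
c_3 = 64
p_4 = 200
q_4 = 112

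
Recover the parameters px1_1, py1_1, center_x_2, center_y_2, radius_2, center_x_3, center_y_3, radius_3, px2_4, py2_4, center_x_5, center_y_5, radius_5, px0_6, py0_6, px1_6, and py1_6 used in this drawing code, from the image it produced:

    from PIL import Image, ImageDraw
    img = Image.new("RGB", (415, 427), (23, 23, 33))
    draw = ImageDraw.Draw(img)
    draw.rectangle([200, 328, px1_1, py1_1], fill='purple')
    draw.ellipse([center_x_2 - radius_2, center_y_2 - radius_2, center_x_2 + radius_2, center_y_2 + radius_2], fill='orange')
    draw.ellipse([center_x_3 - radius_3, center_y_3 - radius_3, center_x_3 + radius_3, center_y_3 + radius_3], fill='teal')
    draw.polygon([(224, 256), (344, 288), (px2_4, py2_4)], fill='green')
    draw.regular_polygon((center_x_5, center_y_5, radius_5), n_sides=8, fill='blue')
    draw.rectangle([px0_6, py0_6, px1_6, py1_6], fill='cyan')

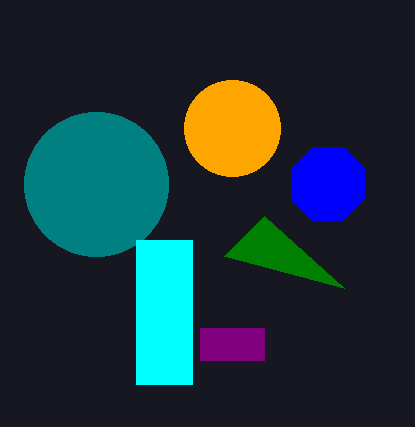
px1_1 = 264; py1_1 = 360; center_x_2 = 232; center_y_2 = 128; radius_2 = 48; center_x_3 = 96; center_y_3 = 184; radius_3 = 72; px2_4 = 264; py2_4 = 216; center_x_5 = 328; center_y_5 = 184; radius_5 = 40; px0_6 = 136; py0_6 = 240; px1_6 = 192; py1_6 = 384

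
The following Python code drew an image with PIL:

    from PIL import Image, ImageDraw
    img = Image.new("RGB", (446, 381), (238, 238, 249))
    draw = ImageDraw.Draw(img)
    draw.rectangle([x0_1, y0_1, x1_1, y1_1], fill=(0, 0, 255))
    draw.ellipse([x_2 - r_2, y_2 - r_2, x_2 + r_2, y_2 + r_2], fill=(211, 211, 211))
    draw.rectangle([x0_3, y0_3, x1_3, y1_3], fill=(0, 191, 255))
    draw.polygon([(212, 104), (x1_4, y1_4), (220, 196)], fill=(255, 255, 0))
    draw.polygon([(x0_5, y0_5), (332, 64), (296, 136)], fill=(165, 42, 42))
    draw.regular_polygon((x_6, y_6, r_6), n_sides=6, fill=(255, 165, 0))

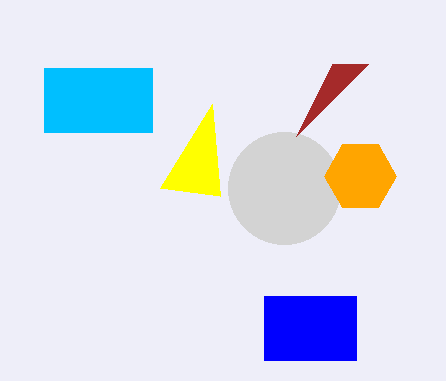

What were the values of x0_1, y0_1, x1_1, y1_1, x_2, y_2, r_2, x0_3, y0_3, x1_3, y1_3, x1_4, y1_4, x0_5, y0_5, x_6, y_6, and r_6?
x0_1 = 264, y0_1 = 296, x1_1 = 356, y1_1 = 360, x_2 = 284, y_2 = 188, r_2 = 56, x0_3 = 44, y0_3 = 68, x1_3 = 152, y1_3 = 132, x1_4 = 160, y1_4 = 188, x0_5 = 368, y0_5 = 64, x_6 = 360, y_6 = 176, r_6 = 36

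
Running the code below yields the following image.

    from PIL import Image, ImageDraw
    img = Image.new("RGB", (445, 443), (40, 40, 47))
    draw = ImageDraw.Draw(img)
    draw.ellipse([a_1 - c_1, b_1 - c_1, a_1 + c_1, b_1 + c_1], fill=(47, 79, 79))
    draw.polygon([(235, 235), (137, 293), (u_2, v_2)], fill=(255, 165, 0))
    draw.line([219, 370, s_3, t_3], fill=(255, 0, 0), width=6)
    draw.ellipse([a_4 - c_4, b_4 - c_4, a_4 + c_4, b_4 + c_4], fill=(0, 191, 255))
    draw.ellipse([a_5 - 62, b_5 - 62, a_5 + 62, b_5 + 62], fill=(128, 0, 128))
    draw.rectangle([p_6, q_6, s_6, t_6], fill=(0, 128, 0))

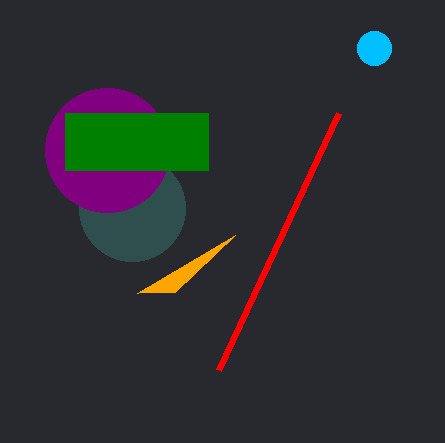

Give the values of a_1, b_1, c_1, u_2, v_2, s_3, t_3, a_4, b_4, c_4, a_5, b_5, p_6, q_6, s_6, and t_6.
a_1 = 132; b_1 = 208; c_1 = 53; u_2 = 175; v_2 = 292; s_3 = 339; t_3 = 113; a_4 = 374; b_4 = 48; c_4 = 17; a_5 = 107; b_5 = 150; p_6 = 65; q_6 = 113; s_6 = 208; t_6 = 170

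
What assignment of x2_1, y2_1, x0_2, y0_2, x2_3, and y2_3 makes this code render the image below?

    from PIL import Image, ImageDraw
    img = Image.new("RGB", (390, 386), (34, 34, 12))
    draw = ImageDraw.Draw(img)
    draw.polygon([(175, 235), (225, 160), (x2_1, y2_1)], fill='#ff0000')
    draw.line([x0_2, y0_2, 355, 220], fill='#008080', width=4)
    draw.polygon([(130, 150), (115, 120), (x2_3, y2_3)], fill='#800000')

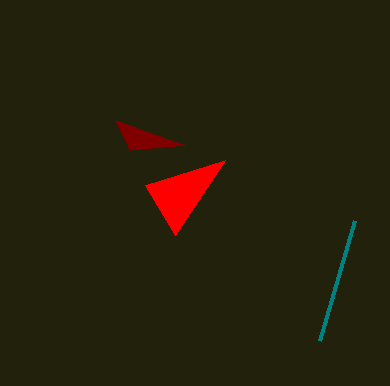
x2_1 = 145
y2_1 = 185
x0_2 = 320
y0_2 = 340
x2_3 = 185
y2_3 = 145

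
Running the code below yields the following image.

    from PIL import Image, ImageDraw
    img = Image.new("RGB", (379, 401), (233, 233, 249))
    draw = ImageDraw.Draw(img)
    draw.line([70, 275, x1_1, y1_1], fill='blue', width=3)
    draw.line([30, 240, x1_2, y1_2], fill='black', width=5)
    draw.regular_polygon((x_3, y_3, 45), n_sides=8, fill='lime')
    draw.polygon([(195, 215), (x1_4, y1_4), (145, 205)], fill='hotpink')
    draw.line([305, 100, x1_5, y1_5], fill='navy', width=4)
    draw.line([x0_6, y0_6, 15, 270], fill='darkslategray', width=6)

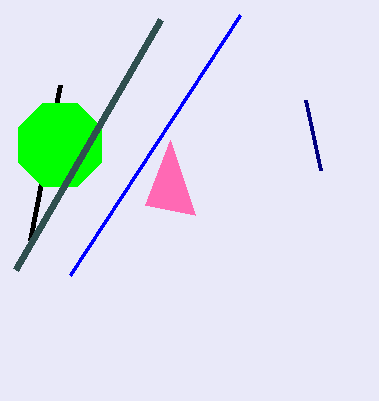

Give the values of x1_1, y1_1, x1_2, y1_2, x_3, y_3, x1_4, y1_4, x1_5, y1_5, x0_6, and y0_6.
x1_1 = 240, y1_1 = 15, x1_2 = 60, y1_2 = 85, x_3 = 60, y_3 = 145, x1_4 = 170, y1_4 = 140, x1_5 = 320, y1_5 = 170, x0_6 = 160, y0_6 = 20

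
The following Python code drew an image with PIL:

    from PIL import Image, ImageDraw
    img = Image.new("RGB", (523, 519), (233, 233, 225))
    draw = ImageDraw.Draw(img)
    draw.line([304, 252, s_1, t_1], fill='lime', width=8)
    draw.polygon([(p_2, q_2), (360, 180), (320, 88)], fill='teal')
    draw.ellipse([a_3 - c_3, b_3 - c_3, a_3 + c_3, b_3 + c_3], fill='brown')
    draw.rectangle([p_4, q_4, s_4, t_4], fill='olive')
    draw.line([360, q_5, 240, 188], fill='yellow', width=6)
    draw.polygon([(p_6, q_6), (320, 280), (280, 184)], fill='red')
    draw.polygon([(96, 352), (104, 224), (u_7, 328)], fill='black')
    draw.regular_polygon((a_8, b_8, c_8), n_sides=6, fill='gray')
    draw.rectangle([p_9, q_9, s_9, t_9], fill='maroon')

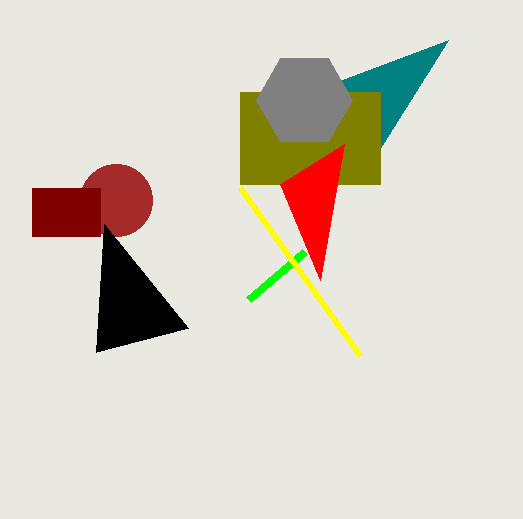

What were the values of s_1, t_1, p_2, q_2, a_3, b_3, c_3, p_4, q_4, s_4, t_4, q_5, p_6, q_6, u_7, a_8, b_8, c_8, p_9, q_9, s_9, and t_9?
s_1 = 248, t_1 = 300, p_2 = 448, q_2 = 40, a_3 = 116, b_3 = 200, c_3 = 36, p_4 = 240, q_4 = 92, s_4 = 380, t_4 = 184, q_5 = 356, p_6 = 344, q_6 = 144, u_7 = 188, a_8 = 304, b_8 = 100, c_8 = 48, p_9 = 32, q_9 = 188, s_9 = 100, t_9 = 236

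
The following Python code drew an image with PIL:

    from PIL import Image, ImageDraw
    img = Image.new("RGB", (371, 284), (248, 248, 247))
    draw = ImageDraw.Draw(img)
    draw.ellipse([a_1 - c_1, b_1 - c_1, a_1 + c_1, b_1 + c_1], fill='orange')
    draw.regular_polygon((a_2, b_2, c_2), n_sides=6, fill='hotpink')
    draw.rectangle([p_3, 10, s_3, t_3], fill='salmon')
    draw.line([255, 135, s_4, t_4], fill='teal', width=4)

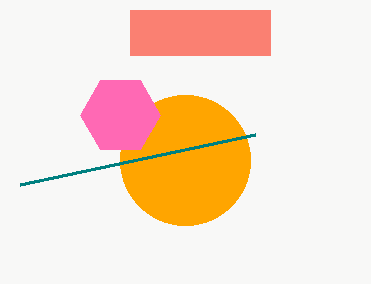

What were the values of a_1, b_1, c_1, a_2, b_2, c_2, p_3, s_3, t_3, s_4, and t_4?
a_1 = 185
b_1 = 160
c_1 = 65
a_2 = 120
b_2 = 115
c_2 = 40
p_3 = 130
s_3 = 270
t_3 = 55
s_4 = 20
t_4 = 185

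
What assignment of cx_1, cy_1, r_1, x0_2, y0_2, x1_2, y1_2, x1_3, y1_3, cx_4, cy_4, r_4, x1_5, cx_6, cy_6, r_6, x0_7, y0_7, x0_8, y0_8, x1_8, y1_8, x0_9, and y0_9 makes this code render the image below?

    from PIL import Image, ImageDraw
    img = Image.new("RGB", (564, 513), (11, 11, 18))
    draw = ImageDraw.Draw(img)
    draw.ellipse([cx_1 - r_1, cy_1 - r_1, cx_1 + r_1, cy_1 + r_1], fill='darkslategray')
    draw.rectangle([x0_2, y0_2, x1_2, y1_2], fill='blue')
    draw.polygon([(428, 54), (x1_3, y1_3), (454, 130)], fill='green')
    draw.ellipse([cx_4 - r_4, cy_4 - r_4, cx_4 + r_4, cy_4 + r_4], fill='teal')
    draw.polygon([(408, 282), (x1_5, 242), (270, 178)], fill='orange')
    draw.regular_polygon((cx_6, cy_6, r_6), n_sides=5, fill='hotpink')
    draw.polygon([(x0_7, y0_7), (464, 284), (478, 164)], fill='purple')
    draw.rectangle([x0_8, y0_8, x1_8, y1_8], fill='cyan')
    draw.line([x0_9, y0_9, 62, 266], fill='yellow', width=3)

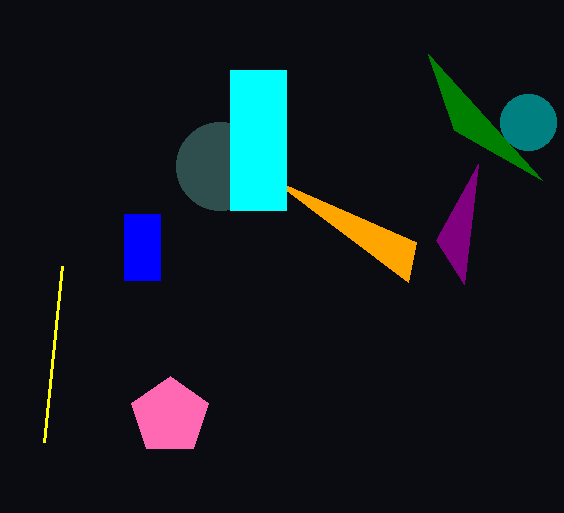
cx_1 = 220
cy_1 = 166
r_1 = 44
x0_2 = 124
y0_2 = 214
x1_2 = 160
y1_2 = 280
x1_3 = 542
y1_3 = 180
cx_4 = 528
cy_4 = 122
r_4 = 28
x1_5 = 416
cx_6 = 170
cy_6 = 416
r_6 = 40
x0_7 = 436
y0_7 = 240
x0_8 = 230
y0_8 = 70
x1_8 = 286
y1_8 = 210
x0_9 = 44
y0_9 = 442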